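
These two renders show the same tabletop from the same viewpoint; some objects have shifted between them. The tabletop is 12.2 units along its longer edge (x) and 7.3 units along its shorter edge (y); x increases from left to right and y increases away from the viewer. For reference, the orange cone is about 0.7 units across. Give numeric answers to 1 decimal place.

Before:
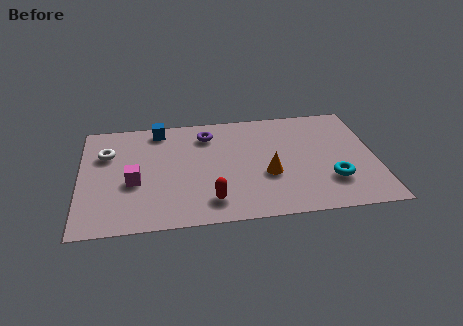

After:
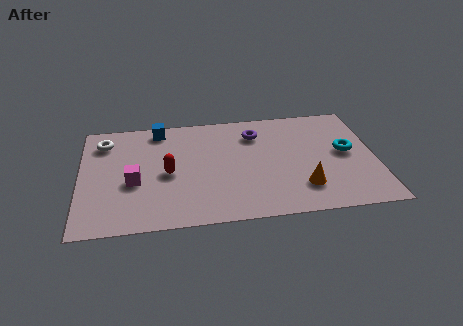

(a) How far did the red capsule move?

2.6

The red capsule moved from about (5.3, 1.4) to (3.6, 3.4), a distance of √(1.7² + 2.0²) ≈ 2.6.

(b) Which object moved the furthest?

the red capsule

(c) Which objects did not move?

the blue cube and the magenta cube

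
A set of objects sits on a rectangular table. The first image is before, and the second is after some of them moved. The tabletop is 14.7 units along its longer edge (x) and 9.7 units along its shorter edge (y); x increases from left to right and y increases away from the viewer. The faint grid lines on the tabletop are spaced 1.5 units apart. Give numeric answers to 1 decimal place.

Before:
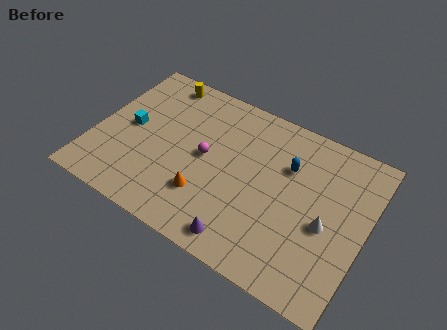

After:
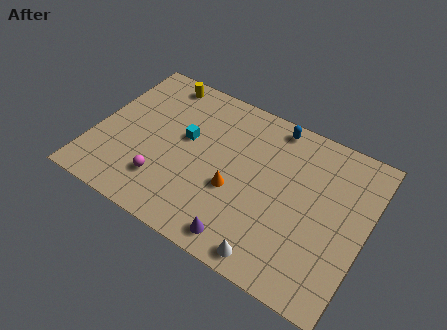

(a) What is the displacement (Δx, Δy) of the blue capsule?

(-1.1, 2.1)

The blue capsule was at about (10.3, 6.6) and moved to about (9.2, 8.7).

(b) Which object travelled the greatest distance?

the white cone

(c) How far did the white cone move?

4.0

From (12.7, 4.2) to (10.3, 1.0), the white cone covered √(2.4² + 3.2²) ≈ 4.0 units.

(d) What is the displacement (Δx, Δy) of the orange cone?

(1.4, 1.1)

The orange cone started near (6.4, 2.7) and ended near (7.8, 3.8).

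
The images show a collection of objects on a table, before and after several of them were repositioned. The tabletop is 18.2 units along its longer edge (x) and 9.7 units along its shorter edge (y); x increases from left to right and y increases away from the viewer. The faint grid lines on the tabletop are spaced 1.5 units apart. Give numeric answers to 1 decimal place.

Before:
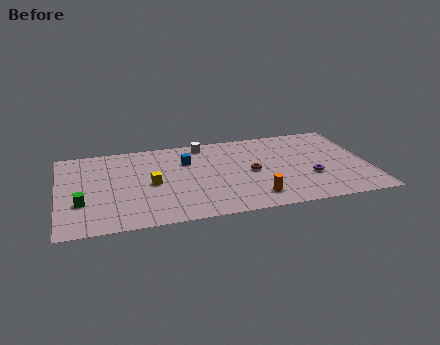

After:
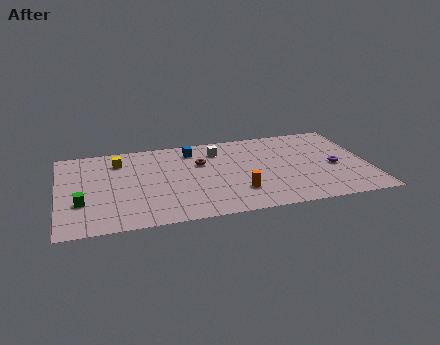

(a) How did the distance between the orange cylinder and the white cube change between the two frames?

-2.2

They were about 7.3 units apart before and 5.1 after — 2.2 units closer together.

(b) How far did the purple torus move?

1.7

The purple torus was near (14.7, 3.4) before and (16.2, 4.3) after, so it travelled √(1.5² + 0.9²) ≈ 1.7 units.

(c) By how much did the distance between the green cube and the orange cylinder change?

-1.0

The distance was about 10.1 in the first image and 9.1 in the second, so they moved 1.0 units closer together.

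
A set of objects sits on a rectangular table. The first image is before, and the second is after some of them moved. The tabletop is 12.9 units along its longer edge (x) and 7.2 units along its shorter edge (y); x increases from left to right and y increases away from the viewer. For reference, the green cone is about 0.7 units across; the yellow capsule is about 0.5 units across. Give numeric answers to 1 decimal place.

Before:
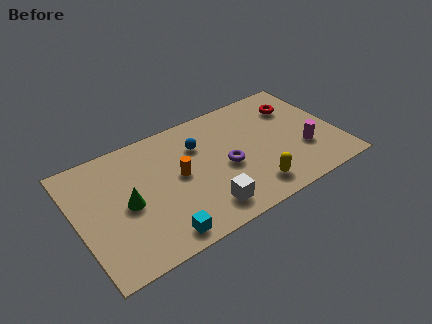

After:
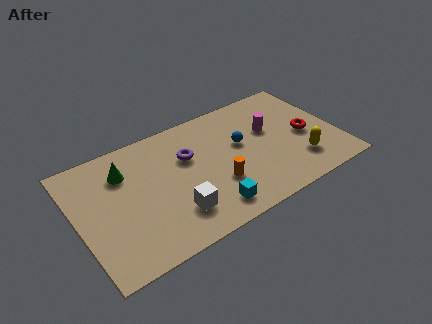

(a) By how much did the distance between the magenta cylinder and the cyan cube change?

-2.8

Before: roughly 7.6 units apart; after: 4.8. That's 2.8 units closer together.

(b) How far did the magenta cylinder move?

2.4

From (11.1, 2.4) to (9.7, 4.4), the magenta cylinder covered √(1.4² + 2.0²) ≈ 2.4 units.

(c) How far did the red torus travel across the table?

2.0

The red torus was near (11.2, 5.3) before and (11.4, 3.3) after, so it travelled √(0.2² + 2.0²) ≈ 2.0 units.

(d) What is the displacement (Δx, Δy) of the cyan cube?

(2.5, 0.3)

From the two frames, the cyan cube sits at roughly (3.6, 0.9) before and (6.1, 1.2) after.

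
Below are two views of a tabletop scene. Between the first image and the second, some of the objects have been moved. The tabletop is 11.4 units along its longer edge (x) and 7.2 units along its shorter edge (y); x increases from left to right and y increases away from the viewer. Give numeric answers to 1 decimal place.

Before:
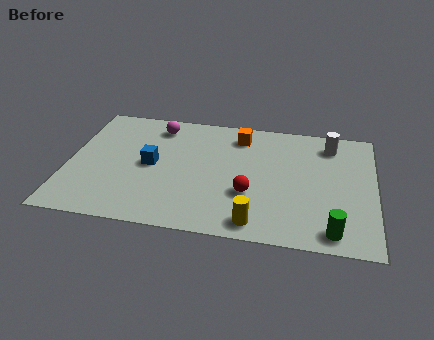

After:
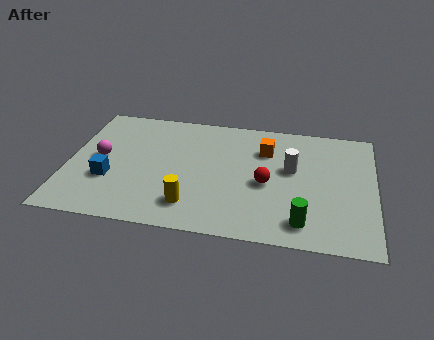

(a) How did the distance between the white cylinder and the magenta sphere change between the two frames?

+0.6

Before: roughly 6.5 units apart; after: 7.1. That's 0.6 units further apart.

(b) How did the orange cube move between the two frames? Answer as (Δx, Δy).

(1.0, -0.7)

The orange cube was at about (6.3, 5.9) and moved to about (7.3, 5.2).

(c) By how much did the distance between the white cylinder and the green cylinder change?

-2.0

The distance was about 5.0 in the first image and 3.0 in the second, so they moved 2.0 units closer together.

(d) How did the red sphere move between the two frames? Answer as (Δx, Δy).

(0.6, 0.7)

The red sphere was at about (6.8, 2.5) and moved to about (7.4, 3.2).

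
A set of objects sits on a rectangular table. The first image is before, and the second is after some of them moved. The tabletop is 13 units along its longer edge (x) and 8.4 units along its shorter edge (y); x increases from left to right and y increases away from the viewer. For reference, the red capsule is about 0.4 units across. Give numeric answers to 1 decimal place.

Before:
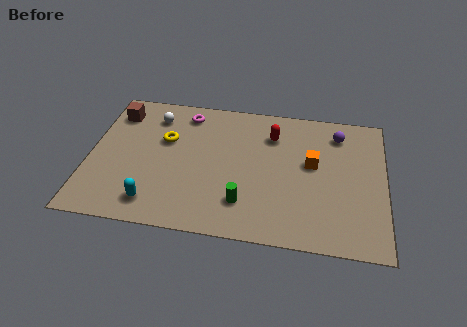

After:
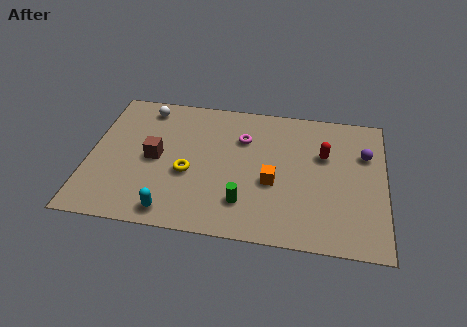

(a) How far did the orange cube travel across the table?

2.2

From (9.8, 4.8) to (8.1, 3.4), the orange cube covered √(1.7² + 1.4²) ≈ 2.2 units.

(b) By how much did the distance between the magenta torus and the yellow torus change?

+1.4

Before: roughly 2.0 units apart; after: 3.4. That's 1.4 units further apart.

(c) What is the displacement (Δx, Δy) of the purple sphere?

(1.2, -1.1)

The purple sphere was at about (10.9, 6.8) and moved to about (12.1, 5.7).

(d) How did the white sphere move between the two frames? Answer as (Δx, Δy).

(-0.4, 0.5)

The white sphere was at about (2.7, 6.7) and moved to about (2.3, 7.2).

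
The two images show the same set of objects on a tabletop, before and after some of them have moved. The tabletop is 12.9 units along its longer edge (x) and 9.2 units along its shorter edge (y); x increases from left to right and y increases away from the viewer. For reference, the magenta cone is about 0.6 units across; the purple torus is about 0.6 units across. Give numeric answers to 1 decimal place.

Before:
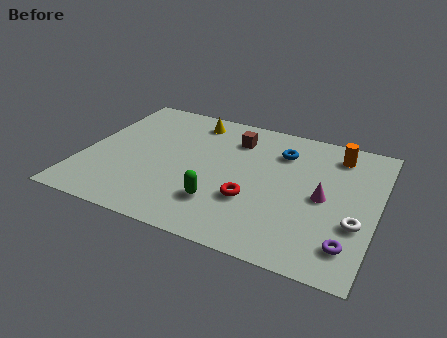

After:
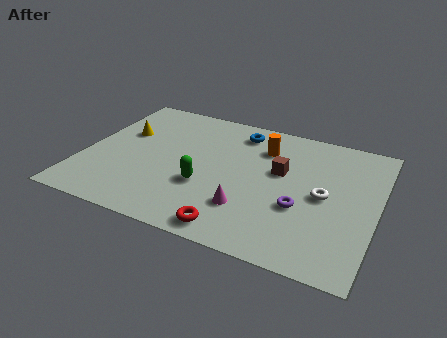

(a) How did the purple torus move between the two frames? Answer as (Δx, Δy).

(-2.2, 1.6)

From the two frames, the purple torus sits at roughly (11.9, 1.8) before and (9.7, 3.4) after.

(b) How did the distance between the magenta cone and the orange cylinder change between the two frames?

+1.2

The distance was about 3.2 in the first image and 4.4 in the second, so they moved 1.2 units further apart.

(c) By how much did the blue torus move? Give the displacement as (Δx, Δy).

(-2.0, 0.8)

The blue torus was at about (8.5, 6.9) and moved to about (6.5, 7.7).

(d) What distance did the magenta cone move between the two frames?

3.6

The magenta cone was near (10.6, 4.4) before and (7.5, 2.5) after, so it travelled √(3.1² + 1.9²) ≈ 3.6 units.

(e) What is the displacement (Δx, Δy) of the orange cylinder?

(-3.2, -0.7)

From the two frames, the orange cylinder sits at roughly (10.9, 7.6) before and (7.7, 6.9) after.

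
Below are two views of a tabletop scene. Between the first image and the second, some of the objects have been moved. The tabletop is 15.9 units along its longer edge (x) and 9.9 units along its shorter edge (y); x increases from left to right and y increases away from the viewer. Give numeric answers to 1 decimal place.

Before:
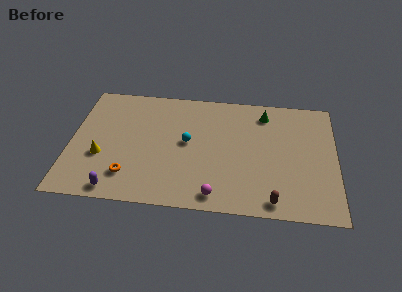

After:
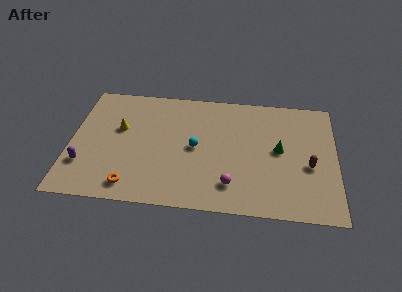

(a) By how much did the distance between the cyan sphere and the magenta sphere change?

-0.9

They were about 4.5 units apart before and 3.6 after — 0.9 units closer together.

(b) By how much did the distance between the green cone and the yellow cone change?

-1.1

The distance was about 10.7 in the first image and 9.6 in the second, so they moved 1.1 units closer together.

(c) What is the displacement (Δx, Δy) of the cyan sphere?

(0.5, -0.4)

From the two frames, the cyan sphere sits at roughly (7.0, 5.3) before and (7.5, 4.9) after.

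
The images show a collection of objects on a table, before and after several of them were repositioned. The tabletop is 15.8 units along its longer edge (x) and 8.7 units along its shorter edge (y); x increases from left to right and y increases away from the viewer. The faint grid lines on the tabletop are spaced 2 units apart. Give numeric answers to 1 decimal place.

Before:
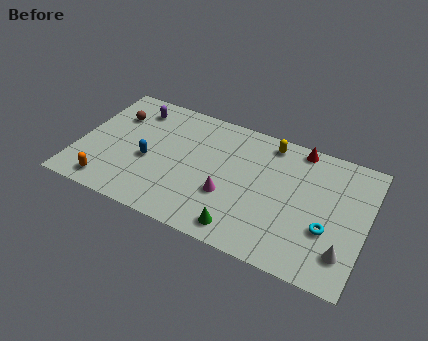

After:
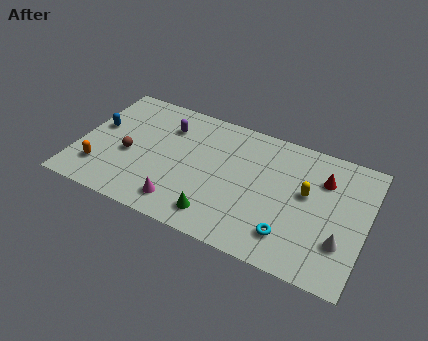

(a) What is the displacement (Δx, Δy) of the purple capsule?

(1.9, -0.6)

From the two frames, the purple capsule sits at roughly (2.7, 7.1) before and (4.6, 6.5) after.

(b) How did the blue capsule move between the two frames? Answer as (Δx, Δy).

(-3.0, 1.3)

From the two frames, the blue capsule sits at roughly (3.9, 3.7) before and (0.9, 5.0) after.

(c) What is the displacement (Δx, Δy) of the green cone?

(-1.4, 0.3)

The green cone was at about (9.4, 1.2) and moved to about (8.0, 1.5).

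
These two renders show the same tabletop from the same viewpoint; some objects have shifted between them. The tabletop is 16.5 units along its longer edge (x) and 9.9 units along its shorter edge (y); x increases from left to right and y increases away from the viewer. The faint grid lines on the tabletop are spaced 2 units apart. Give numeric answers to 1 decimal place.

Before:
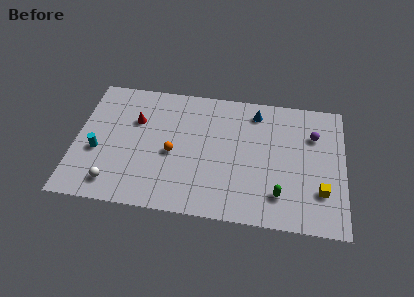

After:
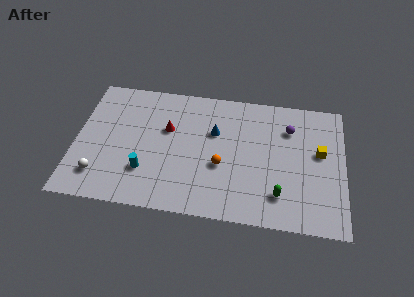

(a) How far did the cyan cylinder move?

3.2

The cyan cylinder was near (1.4, 3.9) before and (4.4, 2.8) after, so it travelled √(3.0² + 1.1²) ≈ 3.2 units.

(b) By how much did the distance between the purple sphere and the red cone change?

-3.4

Before: roughly 11.0 units apart; after: 7.6. That's 3.4 units closer together.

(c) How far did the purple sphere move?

1.5

From (14.6, 7.0) to (13.1, 7.3), the purple sphere covered √(1.5² + 0.3²) ≈ 1.5 units.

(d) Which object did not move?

the green capsule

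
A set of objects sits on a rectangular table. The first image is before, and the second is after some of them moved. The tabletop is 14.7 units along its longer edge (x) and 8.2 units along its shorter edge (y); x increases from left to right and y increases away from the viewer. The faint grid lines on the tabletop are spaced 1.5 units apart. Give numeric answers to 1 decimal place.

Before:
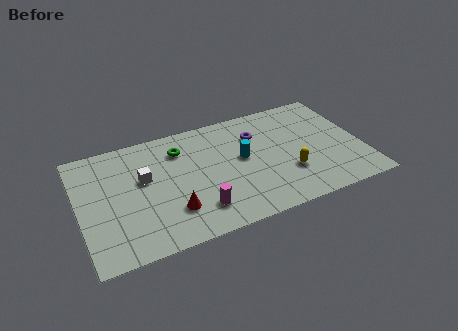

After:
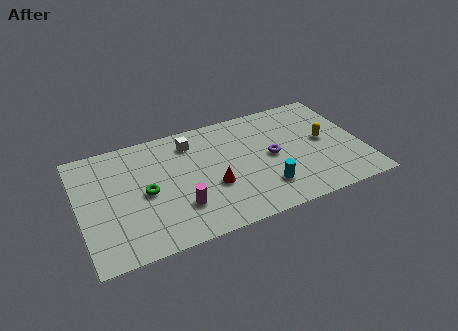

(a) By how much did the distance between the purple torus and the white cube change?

-1.4

Before: roughly 6.1 units apart; after: 4.7. That's 1.4 units closer together.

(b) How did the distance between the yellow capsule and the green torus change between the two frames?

+2.9

The distance was about 6.5 in the first image and 9.4 in the second, so they moved 2.9 units further apart.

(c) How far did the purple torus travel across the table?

1.9

From (9.4, 5.9) to (10.0, 4.1), the purple torus covered √(0.6² + 1.8²) ≈ 1.9 units.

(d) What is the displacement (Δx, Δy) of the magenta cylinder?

(-0.9, 0.5)

The magenta cylinder was at about (5.9, 1.8) and moved to about (5.0, 2.3).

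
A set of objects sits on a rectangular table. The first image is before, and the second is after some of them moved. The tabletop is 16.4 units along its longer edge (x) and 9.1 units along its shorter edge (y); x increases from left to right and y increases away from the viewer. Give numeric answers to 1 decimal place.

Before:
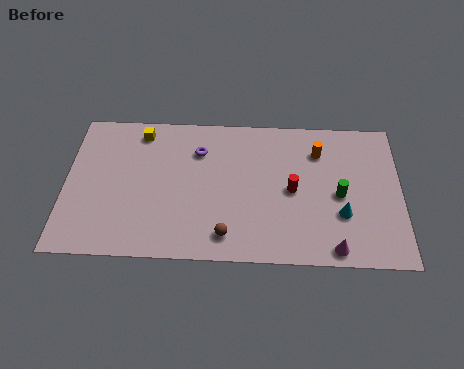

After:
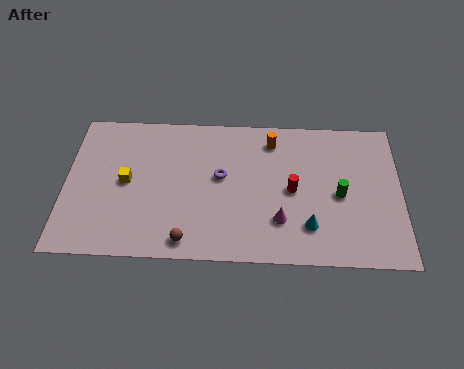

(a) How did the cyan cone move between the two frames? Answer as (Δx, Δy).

(-1.6, -0.8)

The cyan cone started near (13.5, 3.0) and ended near (11.9, 2.2).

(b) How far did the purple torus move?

1.9

The purple torus was near (6.5, 6.7) before and (7.6, 5.1) after, so it travelled √(1.1² + 1.6²) ≈ 1.9 units.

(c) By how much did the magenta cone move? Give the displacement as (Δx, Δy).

(-2.6, 1.6)

The magenta cone was at about (13.1, 0.9) and moved to about (10.5, 2.5).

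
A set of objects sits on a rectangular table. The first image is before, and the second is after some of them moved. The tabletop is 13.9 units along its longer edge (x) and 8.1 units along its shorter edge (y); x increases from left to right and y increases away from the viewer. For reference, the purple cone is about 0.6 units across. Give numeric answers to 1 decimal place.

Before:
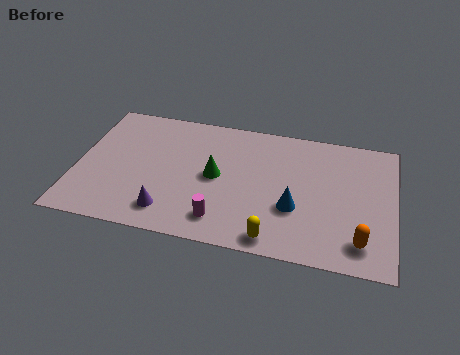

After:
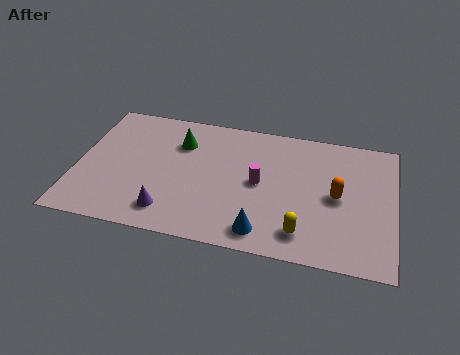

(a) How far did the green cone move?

2.5

The green cone moved from about (6.1, 4.1) to (4.4, 5.9), a distance of √(1.7² + 1.8²) ≈ 2.5.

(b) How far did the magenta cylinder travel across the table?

3.0

The magenta cylinder was near (6.5, 1.5) before and (8.0, 4.1) after, so it travelled √(1.5² + 2.6²) ≈ 3.0 units.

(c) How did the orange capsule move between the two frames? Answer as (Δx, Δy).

(-1.1, 2.5)

From the two frames, the orange capsule sits at roughly (12.5, 1.5) before and (11.4, 4.0) after.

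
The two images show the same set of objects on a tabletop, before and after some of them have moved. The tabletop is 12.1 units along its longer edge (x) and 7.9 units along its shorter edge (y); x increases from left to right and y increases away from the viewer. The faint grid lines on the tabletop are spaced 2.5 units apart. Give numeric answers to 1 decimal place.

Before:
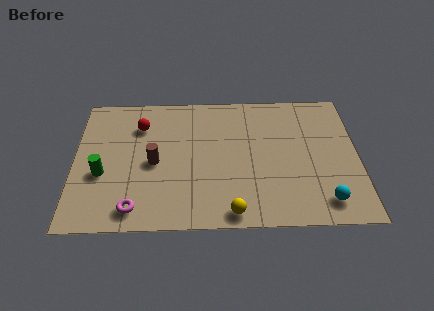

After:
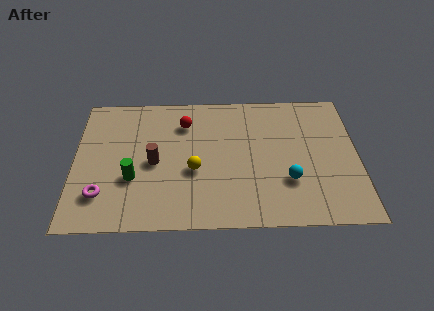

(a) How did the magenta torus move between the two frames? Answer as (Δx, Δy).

(-1.4, 0.8)

From the two frames, the magenta torus sits at roughly (2.6, 1.1) before and (1.2, 1.9) after.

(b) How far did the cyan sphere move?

1.9

The cyan sphere was near (10.6, 1.3) before and (9.1, 2.5) after, so it travelled √(1.5² + 1.2²) ≈ 1.9 units.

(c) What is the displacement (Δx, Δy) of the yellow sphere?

(-1.6, 2.4)

The yellow sphere started near (6.7, 0.8) and ended near (5.1, 3.2).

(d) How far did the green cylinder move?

1.3

The green cylinder moved from about (1.2, 3.1) to (2.5, 2.8), a distance of √(1.3² + 0.3²) ≈ 1.3.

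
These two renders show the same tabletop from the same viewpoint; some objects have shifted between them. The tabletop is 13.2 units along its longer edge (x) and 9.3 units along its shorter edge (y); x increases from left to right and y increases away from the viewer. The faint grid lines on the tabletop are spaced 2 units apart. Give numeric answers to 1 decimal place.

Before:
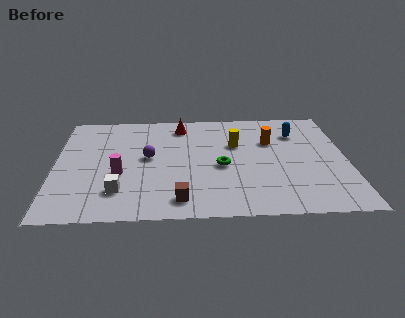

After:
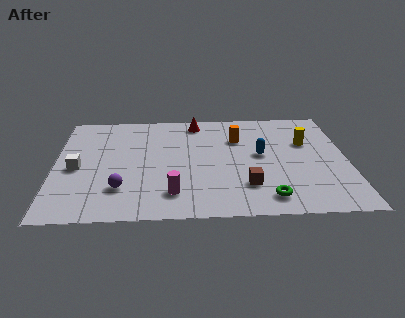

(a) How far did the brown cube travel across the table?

3.2

The brown cube moved from about (5.6, 1.4) to (8.6, 2.4), a distance of √(3.0² + 1.0²) ≈ 3.2.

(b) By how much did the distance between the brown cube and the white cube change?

+5.0

They were about 2.8 units apart before and 7.8 after — 5.0 units further apart.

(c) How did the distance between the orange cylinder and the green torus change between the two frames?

+2.1

They were about 3.1 units apart before and 5.2 after — 2.1 units further apart.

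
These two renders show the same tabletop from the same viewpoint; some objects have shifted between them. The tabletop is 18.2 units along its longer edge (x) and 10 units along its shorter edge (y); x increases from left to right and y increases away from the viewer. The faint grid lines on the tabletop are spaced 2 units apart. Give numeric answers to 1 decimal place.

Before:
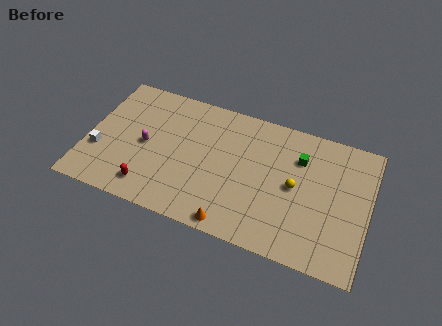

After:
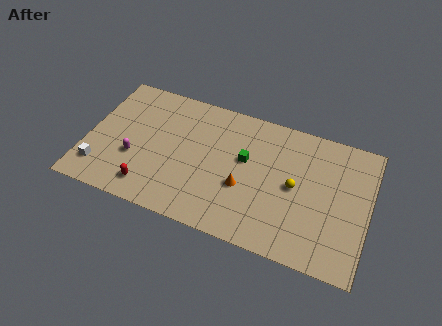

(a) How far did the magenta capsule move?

1.3

The magenta capsule moved from about (3.8, 4.8) to (3.2, 3.6), a distance of √(0.6² + 1.2²) ≈ 1.3.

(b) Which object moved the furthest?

the green cube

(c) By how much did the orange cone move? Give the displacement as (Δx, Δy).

(0.4, 2.9)

The orange cone started near (9.9, 0.9) and ended near (10.3, 3.8).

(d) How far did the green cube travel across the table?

3.6

From (13.6, 7.2) to (10.2, 5.9), the green cube covered √(3.4² + 1.3²) ≈ 3.6 units.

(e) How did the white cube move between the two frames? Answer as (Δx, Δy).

(0.2, -1.3)

From the two frames, the white cube sits at roughly (0.9, 3.4) before and (1.1, 2.1) after.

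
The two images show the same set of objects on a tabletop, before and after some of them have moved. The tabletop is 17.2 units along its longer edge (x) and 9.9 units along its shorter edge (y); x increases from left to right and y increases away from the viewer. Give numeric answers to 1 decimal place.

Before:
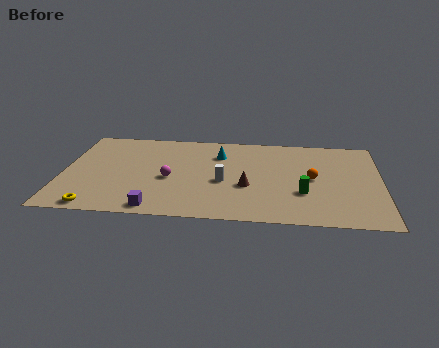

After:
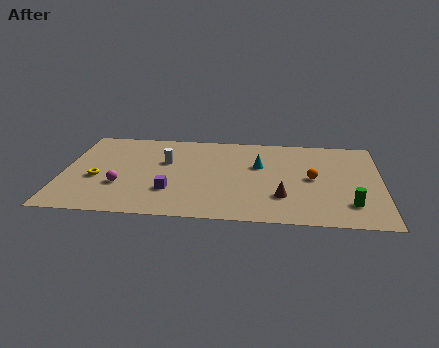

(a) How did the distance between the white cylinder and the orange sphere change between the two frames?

+3.2

They were about 4.9 units apart before and 8.1 after — 3.2 units further apart.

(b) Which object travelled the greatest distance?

the white cylinder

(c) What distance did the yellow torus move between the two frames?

3.1

From (2.0, 0.9) to (1.9, 4.0), the yellow torus covered √(0.1² + 3.1²) ≈ 3.1 units.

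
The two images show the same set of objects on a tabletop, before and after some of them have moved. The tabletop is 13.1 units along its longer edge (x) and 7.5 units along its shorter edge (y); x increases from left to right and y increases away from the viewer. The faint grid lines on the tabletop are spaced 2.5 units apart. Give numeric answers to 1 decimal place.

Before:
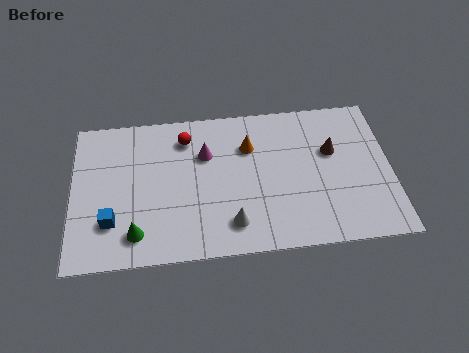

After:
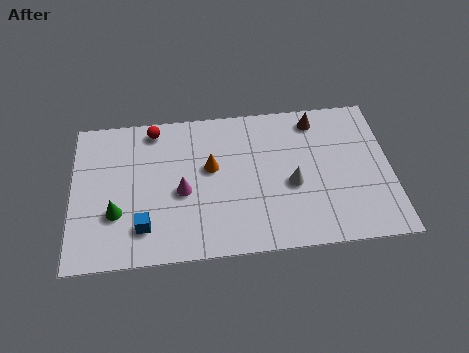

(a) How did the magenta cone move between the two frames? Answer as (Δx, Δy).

(-1.0, -1.8)

The magenta cone was at about (5.5, 5.1) and moved to about (4.5, 3.3).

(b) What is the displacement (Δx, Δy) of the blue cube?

(1.3, -0.4)

From the two frames, the blue cube sits at roughly (1.6, 2.1) before and (2.9, 1.7) after.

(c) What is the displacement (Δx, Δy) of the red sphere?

(-1.3, 0.6)

The red sphere started near (4.7, 6.0) and ended near (3.4, 6.6).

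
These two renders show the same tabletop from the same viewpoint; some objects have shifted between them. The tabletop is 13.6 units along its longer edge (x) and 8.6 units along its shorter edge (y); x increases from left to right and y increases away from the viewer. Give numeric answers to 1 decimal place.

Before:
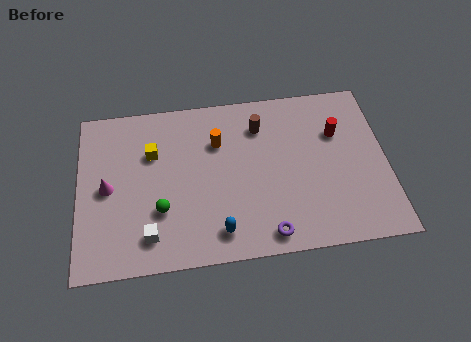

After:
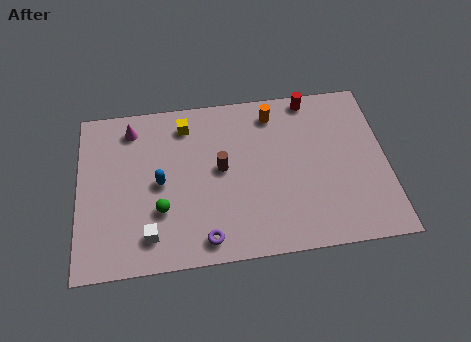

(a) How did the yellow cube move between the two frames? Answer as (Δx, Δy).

(1.5, 1.3)

The yellow cube was at about (3.3, 5.8) and moved to about (4.8, 7.1).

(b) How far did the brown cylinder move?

2.7

From (8.1, 6.6) to (6.3, 4.6), the brown cylinder covered √(1.8² + 2.0²) ≈ 2.7 units.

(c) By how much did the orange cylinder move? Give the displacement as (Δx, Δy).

(2.5, 1.2)

The orange cylinder was at about (6.2, 6.0) and moved to about (8.7, 7.2).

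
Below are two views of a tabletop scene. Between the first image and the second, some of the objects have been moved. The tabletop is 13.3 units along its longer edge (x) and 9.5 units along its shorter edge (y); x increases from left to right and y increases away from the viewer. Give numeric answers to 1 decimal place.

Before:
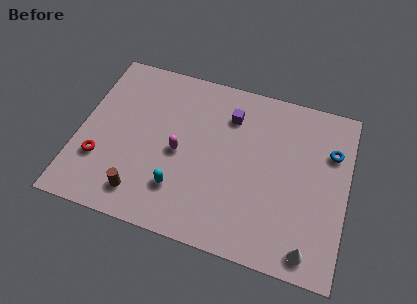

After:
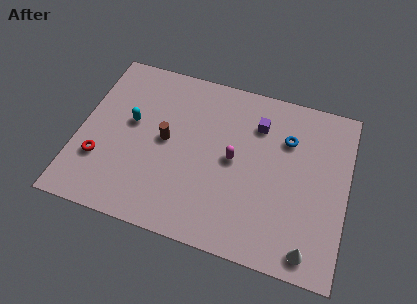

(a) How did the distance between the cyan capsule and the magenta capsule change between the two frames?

+3.2

They were about 2.0 units apart before and 5.2 after — 3.2 units further apart.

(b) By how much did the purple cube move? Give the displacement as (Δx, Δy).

(1.4, -0.1)

From the two frames, the purple cube sits at roughly (7.3, 7.2) before and (8.7, 7.1) after.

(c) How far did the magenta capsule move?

2.7

The magenta capsule was near (5.0, 4.4) before and (7.7, 4.8) after, so it travelled √(2.7² + 0.4²) ≈ 2.7 units.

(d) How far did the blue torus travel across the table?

2.2

The blue torus moved from about (12.4, 6.6) to (10.2, 6.7), a distance of √(2.2² + 0.1²) ≈ 2.2.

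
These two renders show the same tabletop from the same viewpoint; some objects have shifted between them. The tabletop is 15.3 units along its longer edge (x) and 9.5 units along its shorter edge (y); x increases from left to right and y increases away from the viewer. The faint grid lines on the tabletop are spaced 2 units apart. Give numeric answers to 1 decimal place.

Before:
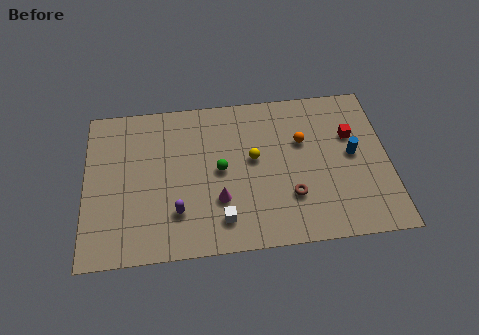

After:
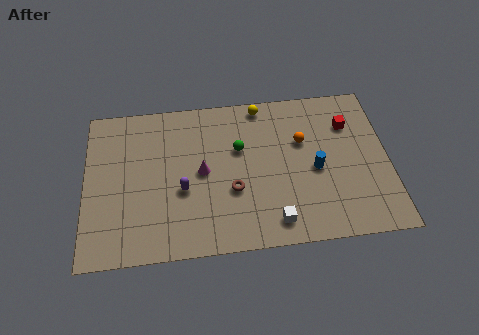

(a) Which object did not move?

the orange sphere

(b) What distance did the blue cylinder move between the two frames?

2.0

From (13.5, 5.0) to (11.6, 4.3), the blue cylinder covered √(1.9² + 0.7²) ≈ 2.0 units.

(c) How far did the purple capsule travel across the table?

1.3

From (4.6, 2.5) to (4.9, 3.8), the purple capsule covered √(0.3² + 1.3²) ≈ 1.3 units.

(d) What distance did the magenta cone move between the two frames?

2.0

The magenta cone was near (6.7, 3.0) before and (5.9, 4.8) after, so it travelled √(0.8² + 1.8²) ≈ 2.0 units.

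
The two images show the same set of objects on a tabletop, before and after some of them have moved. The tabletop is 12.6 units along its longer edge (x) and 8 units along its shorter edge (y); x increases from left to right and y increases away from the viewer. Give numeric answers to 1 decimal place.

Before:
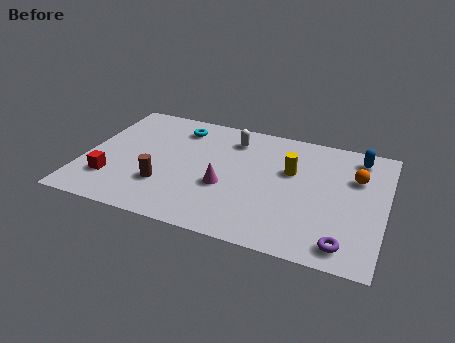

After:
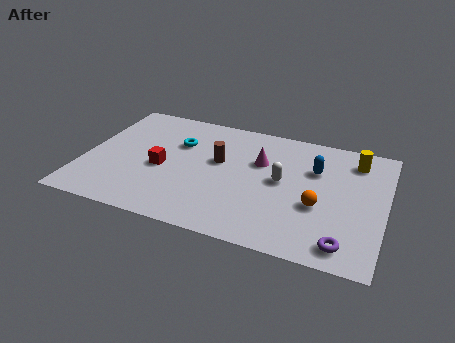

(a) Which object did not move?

the purple torus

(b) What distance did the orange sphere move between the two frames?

2.7

The orange sphere was near (11.3, 5.4) before and (9.9, 3.1) after, so it travelled √(1.4² + 2.3²) ≈ 2.7 units.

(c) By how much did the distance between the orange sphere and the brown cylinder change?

-3.8

Before: roughly 8.4 units apart; after: 4.6. That's 3.8 units closer together.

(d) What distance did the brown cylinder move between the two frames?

3.1

The brown cylinder was near (3.5, 2.4) before and (5.6, 4.7) after, so it travelled √(2.1² + 2.3²) ≈ 3.1 units.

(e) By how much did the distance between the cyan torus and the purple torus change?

-0.7

The distance was about 9.2 in the first image and 8.5 in the second, so they moved 0.7 units closer together.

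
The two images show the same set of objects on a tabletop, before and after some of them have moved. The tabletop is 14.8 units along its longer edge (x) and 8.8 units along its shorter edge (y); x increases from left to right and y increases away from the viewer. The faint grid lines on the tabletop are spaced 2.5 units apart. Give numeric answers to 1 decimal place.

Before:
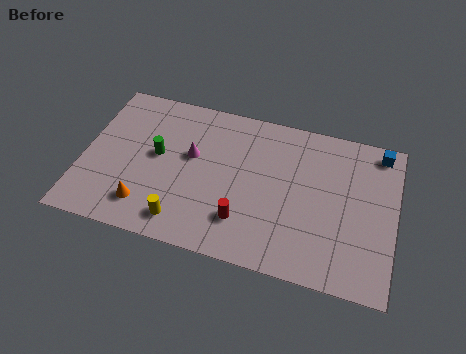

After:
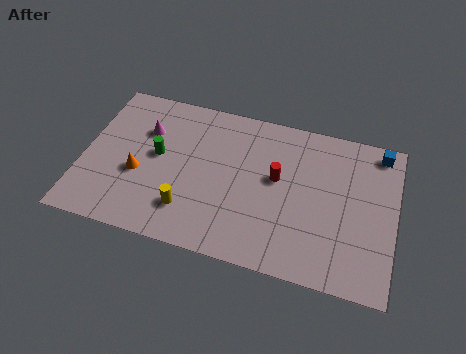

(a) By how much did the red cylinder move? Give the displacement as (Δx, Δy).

(1.4, 2.8)

The red cylinder was at about (7.8, 2.2) and moved to about (9.2, 5.0).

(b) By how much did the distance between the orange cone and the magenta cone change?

-1.3

The distance was about 3.9 in the first image and 2.6 in the second, so they moved 1.3 units closer together.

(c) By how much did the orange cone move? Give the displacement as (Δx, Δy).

(-0.5, 1.7)

The orange cone started near (3.2, 1.8) and ended near (2.7, 3.5).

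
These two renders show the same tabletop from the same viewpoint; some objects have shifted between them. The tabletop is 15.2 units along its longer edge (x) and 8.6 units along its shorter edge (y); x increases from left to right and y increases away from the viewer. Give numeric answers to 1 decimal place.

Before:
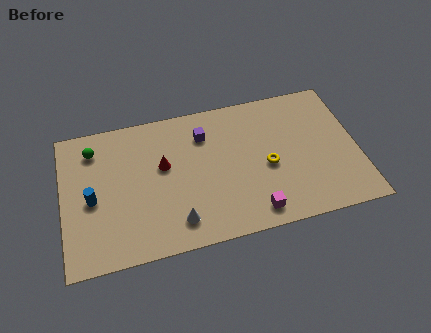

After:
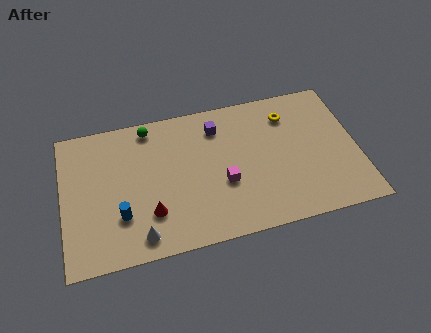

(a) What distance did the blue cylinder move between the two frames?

1.9

The blue cylinder moved from about (1.5, 3.9) to (2.9, 2.6), a distance of √(1.4² + 1.3²) ≈ 1.9.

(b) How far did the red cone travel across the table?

2.8

The red cone moved from about (5.2, 5.1) to (4.4, 2.4), a distance of √(0.8² + 2.7²) ≈ 2.8.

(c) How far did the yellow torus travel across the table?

3.2

The yellow torus moved from about (10.5, 3.8) to (11.8, 6.7), a distance of √(1.3² + 2.9²) ≈ 3.2.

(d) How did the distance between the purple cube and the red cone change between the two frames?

+3.1

Before: roughly 2.6 units apart; after: 5.7. That's 3.1 units further apart.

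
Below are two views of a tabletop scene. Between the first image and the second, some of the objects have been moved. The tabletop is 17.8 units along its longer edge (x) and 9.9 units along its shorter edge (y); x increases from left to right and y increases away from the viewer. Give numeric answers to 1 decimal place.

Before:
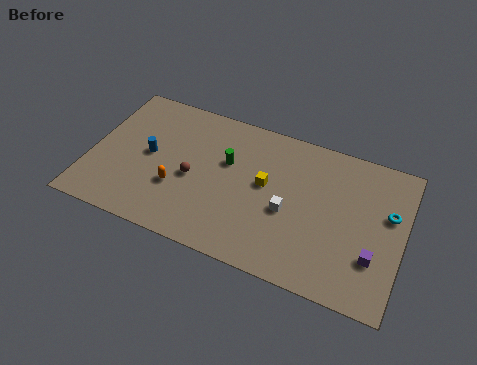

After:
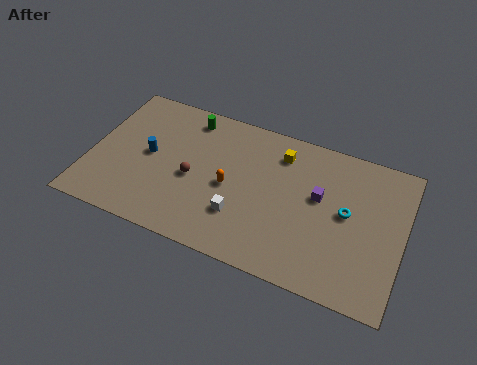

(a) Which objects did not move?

the blue cylinder and the brown sphere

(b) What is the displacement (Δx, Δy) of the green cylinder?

(-2.5, 2.3)

From the two frames, the green cylinder sits at roughly (7.7, 6.2) before and (5.2, 8.5) after.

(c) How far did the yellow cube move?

2.5

The yellow cube moved from about (10.0, 5.5) to (10.6, 7.9), a distance of √(0.6² + 2.4²) ≈ 2.5.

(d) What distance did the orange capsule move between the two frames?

3.1

The orange capsule moved from about (5.1, 3.4) to (8.0, 4.6), a distance of √(2.9² + 1.2²) ≈ 3.1.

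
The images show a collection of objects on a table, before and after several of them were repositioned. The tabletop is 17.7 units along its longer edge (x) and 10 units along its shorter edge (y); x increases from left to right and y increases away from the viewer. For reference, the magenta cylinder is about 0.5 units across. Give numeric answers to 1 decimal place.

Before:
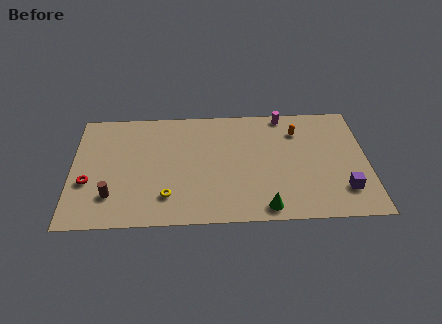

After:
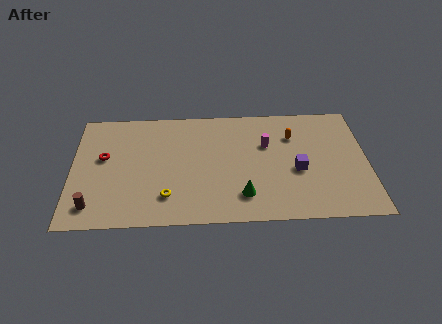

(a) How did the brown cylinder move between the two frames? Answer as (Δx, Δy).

(-1.1, -0.8)

The brown cylinder was at about (2.4, 2.5) and moved to about (1.3, 1.7).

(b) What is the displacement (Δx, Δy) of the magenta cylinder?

(-1.1, -2.6)

The magenta cylinder started near (12.8, 9.1) and ended near (11.7, 6.5).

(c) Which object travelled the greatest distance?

the purple cube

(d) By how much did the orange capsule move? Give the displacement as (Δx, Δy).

(-0.3, -0.4)

From the two frames, the orange capsule sits at roughly (13.6, 7.6) before and (13.3, 7.2) after.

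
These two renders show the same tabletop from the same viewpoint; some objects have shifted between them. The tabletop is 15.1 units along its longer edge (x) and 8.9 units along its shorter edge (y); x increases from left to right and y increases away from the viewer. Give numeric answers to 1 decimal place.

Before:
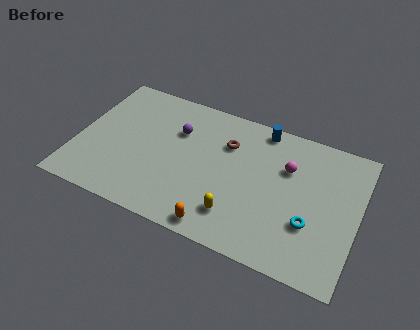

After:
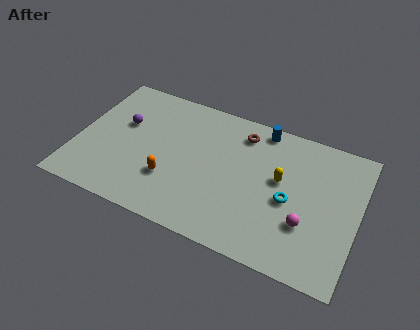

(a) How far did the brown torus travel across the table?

1.2

The brown torus was near (7.9, 6.3) before and (8.6, 7.3) after, so it travelled √(0.7² + 1.0²) ≈ 1.2 units.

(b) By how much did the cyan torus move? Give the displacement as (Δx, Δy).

(-1.2, 1.0)

From the two frames, the cyan torus sits at roughly (12.7, 3.0) before and (11.5, 4.0) after.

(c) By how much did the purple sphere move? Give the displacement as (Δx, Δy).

(-2.9, -0.6)

The purple sphere started near (5.2, 6.1) and ended near (2.3, 5.5).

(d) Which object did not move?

the blue cylinder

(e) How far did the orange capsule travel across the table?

3.5

From (8.1, 0.9) to (5.2, 2.8), the orange capsule covered √(2.9² + 1.9²) ≈ 3.5 units.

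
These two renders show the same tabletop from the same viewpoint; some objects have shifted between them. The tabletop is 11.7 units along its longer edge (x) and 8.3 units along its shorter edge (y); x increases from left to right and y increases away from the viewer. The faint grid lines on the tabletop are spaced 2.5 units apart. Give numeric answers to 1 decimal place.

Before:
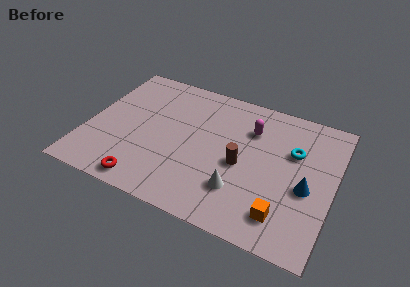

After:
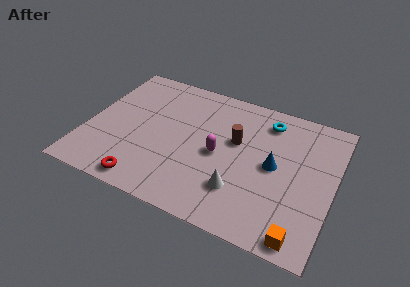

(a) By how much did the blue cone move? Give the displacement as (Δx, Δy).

(-1.6, 0.7)

The blue cone started near (10.5, 3.5) and ended near (8.9, 4.2).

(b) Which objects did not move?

the white cone and the red torus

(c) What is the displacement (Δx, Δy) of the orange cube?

(0.9, -0.8)

The orange cube was at about (9.6, 1.6) and moved to about (10.5, 0.8).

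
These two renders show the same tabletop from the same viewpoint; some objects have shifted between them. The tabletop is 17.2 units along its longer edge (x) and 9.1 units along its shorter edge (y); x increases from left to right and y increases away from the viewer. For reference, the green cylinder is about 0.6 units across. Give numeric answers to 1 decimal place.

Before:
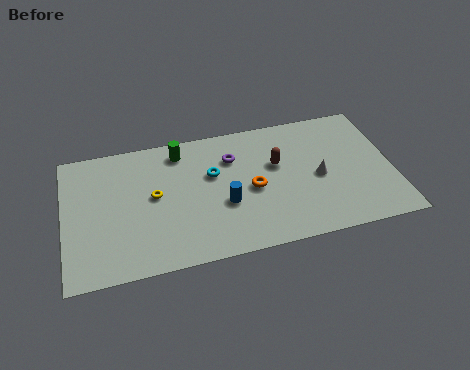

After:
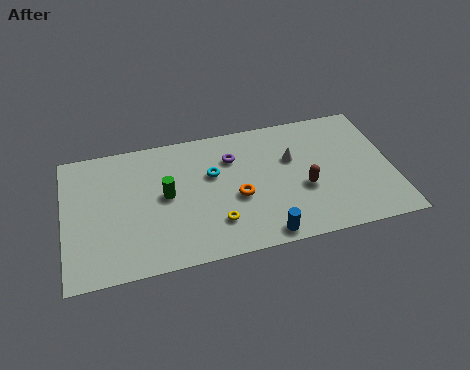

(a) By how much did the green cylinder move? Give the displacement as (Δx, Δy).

(-0.9, -2.9)

The green cylinder started near (6.2, 7.7) and ended near (5.3, 4.8).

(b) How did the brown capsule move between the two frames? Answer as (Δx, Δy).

(1.3, -2.0)

The brown capsule was at about (11.2, 5.6) and moved to about (12.5, 3.6).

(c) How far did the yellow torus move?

4.0

The yellow torus was near (4.7, 4.9) before and (7.8, 2.3) after, so it travelled √(3.1² + 2.6²) ≈ 4.0 units.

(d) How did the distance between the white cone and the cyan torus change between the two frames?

-1.5

Before: roughly 5.7 units apart; after: 4.2. That's 1.5 units closer together.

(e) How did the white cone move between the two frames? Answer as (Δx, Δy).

(-1.3, 1.6)

The white cone was at about (13.3, 4.2) and moved to about (12.0, 5.8).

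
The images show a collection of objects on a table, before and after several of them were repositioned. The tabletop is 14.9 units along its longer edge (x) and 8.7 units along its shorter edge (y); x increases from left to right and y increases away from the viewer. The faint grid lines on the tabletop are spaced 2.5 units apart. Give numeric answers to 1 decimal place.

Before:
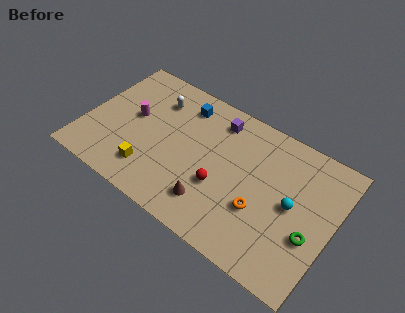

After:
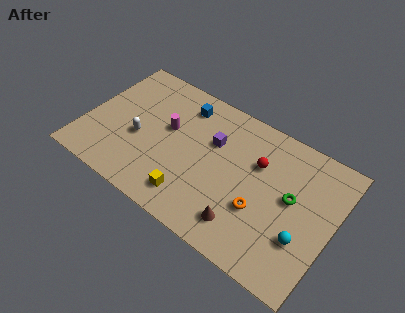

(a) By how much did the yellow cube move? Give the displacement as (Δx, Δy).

(2.6, -0.3)

From the two frames, the yellow cube sits at roughly (4.3, 1.9) before and (6.9, 1.6) after.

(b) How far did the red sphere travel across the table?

3.2

From (8.4, 3.2) to (10.2, 5.8), the red sphere covered √(1.8² + 2.6²) ≈ 3.2 units.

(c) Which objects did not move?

the orange torus and the blue cube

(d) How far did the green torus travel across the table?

2.1

From (13.8, 3.2) to (12.4, 4.8), the green torus covered √(1.4² + 1.6²) ≈ 2.1 units.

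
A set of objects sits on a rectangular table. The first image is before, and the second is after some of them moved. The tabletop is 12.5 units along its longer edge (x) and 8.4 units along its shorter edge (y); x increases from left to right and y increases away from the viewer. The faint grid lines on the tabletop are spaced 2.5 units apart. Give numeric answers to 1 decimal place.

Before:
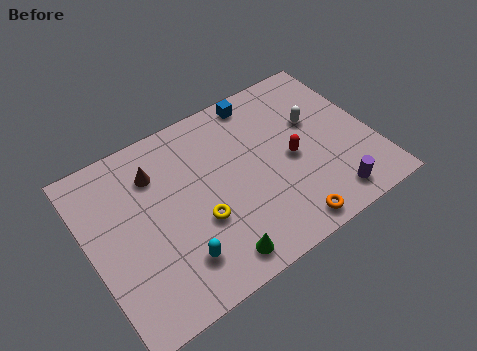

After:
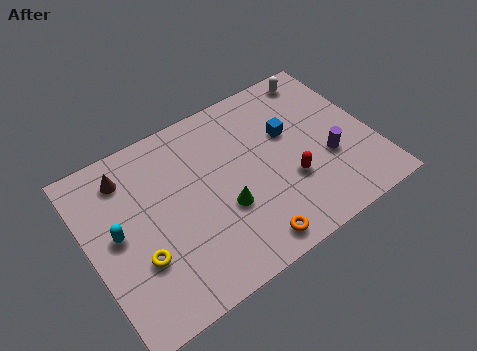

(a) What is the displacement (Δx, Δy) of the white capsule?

(0.7, 2.2)

The white capsule was at about (10.2, 5.2) and moved to about (10.9, 7.4).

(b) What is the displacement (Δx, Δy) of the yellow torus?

(-2.7, -0.3)

From the two frames, the yellow torus sits at roughly (4.6, 3.1) before and (1.9, 2.8) after.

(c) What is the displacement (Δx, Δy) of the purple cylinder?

(0.3, 1.9)

From the two frames, the purple cylinder sits at roughly (10.1, 1.2) before and (10.4, 3.1) after.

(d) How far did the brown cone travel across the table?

1.3

From (3.2, 6.3) to (2.0, 6.8), the brown cone covered √(1.2² + 0.5²) ≈ 1.3 units.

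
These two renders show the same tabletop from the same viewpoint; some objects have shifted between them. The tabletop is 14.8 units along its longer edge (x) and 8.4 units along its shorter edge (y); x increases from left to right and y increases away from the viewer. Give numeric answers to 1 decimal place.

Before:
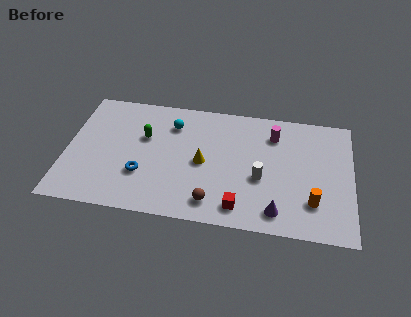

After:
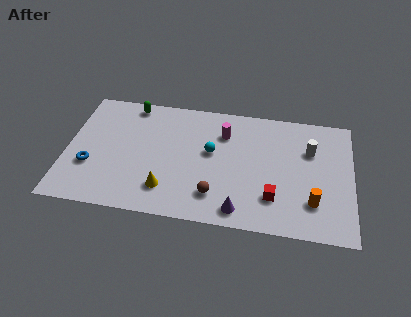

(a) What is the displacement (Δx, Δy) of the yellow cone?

(-1.8, -2.1)

From the two frames, the yellow cone sits at roughly (7.1, 4.0) before and (5.3, 1.9) after.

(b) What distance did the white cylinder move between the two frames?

3.4

The white cylinder was near (10.1, 3.4) before and (12.6, 5.7) after, so it travelled √(2.5² + 2.3²) ≈ 3.4 units.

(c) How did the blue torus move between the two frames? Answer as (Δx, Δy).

(-2.7, 0.2)

The blue torus started near (4.0, 2.7) and ended near (1.3, 2.9).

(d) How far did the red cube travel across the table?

1.9

From (9.1, 1.3) to (10.8, 2.2), the red cube covered √(1.7² + 0.9²) ≈ 1.9 units.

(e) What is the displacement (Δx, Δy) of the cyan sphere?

(2.1, -1.6)

From the two frames, the cyan sphere sits at roughly (5.4, 6.4) before and (7.5, 4.8) after.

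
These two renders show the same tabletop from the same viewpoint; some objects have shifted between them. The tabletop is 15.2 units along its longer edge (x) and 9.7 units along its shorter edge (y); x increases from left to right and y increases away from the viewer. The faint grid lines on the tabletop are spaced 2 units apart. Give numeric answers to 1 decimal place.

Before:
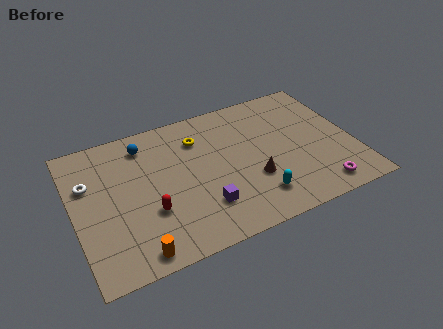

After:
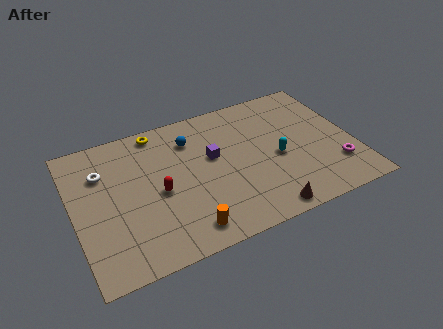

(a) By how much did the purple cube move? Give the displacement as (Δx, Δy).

(0.9, 3.2)

From the two frames, the purple cube sits at roughly (6.7, 2.5) before and (7.6, 5.7) after.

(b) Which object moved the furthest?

the purple cube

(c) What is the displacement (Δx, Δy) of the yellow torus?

(-2.1, 1.4)

From the two frames, the yellow torus sits at roughly (7.0, 7.3) before and (4.9, 8.7) after.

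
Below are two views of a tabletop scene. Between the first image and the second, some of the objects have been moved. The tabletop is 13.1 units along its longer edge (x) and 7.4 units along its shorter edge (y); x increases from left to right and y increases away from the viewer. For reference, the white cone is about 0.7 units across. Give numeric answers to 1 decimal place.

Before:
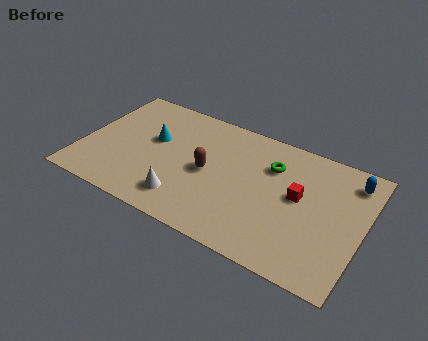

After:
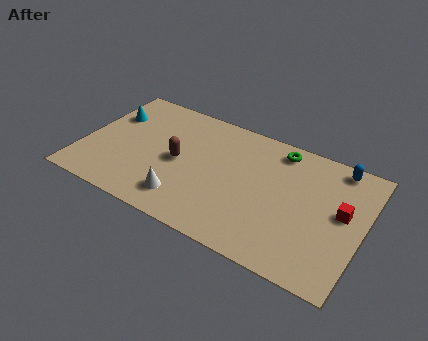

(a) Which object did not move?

the white cone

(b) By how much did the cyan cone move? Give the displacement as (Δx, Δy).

(-2.2, 0.7)

From the two frames, the cyan cone sits at roughly (3.2, 4.4) before and (1.0, 5.1) after.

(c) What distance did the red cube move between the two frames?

2.0

The red cube moved from about (10.1, 4.1) to (12.1, 4.1), a distance of √(2.0² + 0.0²) ≈ 2.0.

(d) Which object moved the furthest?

the cyan cone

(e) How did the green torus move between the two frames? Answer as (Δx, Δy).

(0.2, 1.1)

From the two frames, the green torus sits at roughly (8.7, 5.3) before and (8.9, 6.4) after.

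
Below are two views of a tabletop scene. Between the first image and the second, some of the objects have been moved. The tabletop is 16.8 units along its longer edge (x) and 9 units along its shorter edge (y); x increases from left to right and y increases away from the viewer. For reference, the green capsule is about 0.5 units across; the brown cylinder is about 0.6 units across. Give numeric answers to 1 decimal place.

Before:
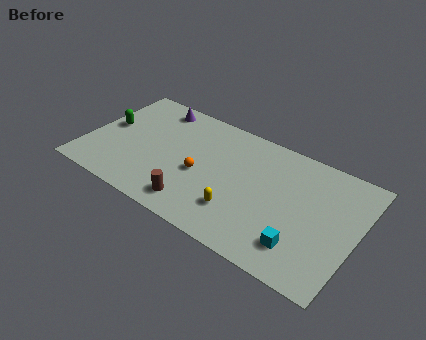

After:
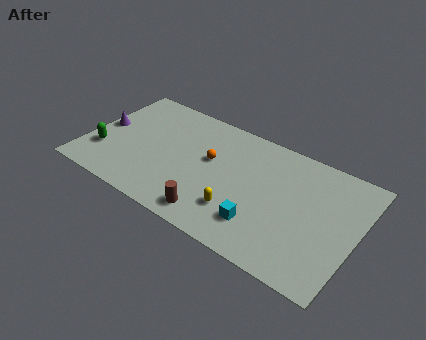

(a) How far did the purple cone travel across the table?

4.2

The purple cone was near (3.6, 7.8) before and (0.8, 4.7) after, so it travelled √(2.8² + 3.1²) ≈ 4.2 units.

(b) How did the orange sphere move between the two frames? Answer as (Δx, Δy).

(0.4, 1.4)

From the two frames, the orange sphere sits at roughly (7.2, 3.9) before and (7.6, 5.3) after.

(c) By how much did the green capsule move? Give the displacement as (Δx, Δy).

(0.1, -2.2)

From the two frames, the green capsule sits at roughly (1.1, 4.9) before and (1.2, 2.7) after.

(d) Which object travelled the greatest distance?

the purple cone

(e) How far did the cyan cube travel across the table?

2.5

The cyan cube was near (13.8, 2.0) before and (11.3, 2.2) after, so it travelled √(2.5² + 0.2²) ≈ 2.5 units.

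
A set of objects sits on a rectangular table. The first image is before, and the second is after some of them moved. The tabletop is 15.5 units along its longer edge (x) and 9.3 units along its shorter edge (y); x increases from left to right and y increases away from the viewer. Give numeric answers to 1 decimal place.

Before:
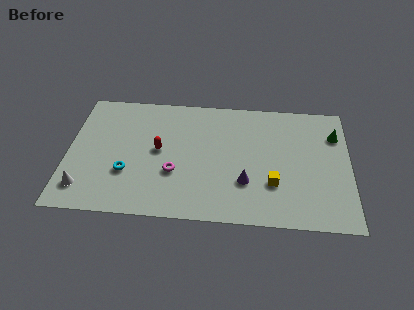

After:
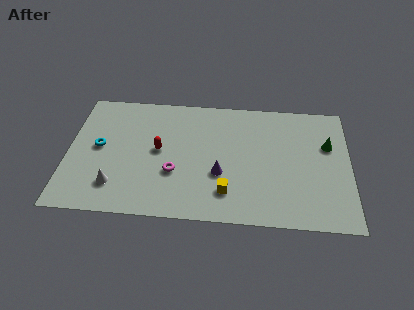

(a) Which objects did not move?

the magenta torus and the red capsule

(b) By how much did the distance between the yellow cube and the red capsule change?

-1.9

They were about 6.6 units apart before and 4.7 after — 1.9 units closer together.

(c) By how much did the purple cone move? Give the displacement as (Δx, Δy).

(-1.4, 0.5)

The purple cone started near (9.8, 2.9) and ended near (8.4, 3.4).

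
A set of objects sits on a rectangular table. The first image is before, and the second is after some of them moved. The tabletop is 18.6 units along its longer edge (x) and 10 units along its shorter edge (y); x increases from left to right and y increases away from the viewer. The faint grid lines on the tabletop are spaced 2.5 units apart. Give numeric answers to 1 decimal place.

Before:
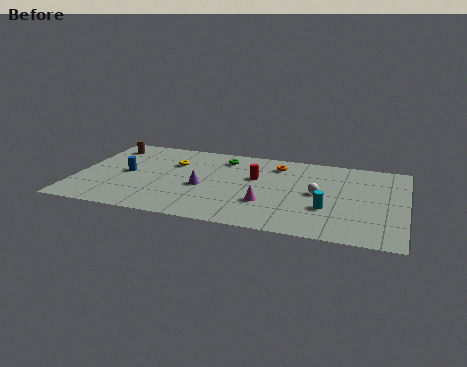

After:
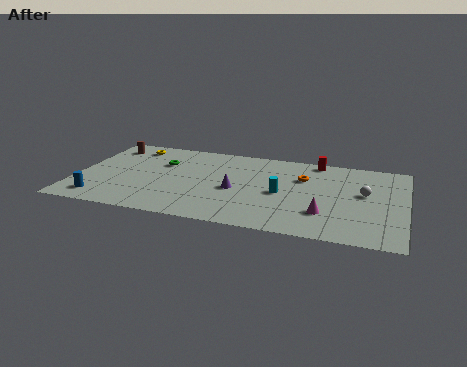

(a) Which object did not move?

the brown cylinder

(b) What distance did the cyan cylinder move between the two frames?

2.9

The cyan cylinder was near (14.3, 3.4) before and (11.7, 4.6) after, so it travelled √(2.6² + 1.2²) ≈ 2.9 units.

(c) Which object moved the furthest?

the red cylinder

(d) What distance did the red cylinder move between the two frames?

4.4

The red cylinder moved from about (10.1, 6.2) to (13.4, 9.1), a distance of √(3.3² + 2.9²) ≈ 4.4.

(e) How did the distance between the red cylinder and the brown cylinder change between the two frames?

+3.1

They were about 8.9 units apart before and 12.0 after — 3.1 units further apart.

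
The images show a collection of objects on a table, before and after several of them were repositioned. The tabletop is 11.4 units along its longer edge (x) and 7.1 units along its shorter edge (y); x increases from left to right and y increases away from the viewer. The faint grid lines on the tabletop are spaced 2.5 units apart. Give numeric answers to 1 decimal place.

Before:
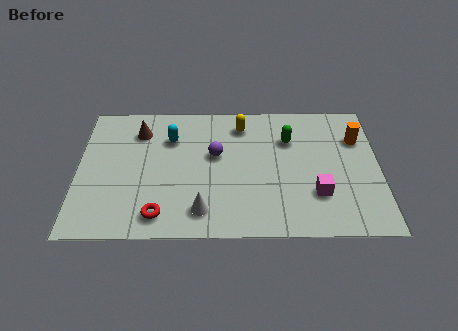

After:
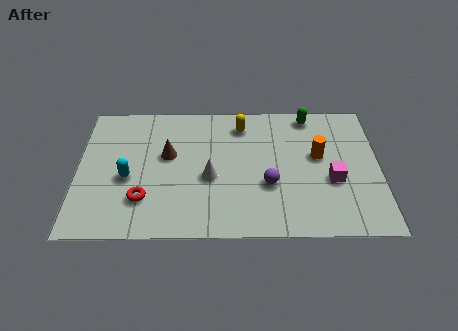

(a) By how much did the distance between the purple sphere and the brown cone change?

+0.9

Before: roughly 3.2 units apart; after: 4.1. That's 0.9 units further apart.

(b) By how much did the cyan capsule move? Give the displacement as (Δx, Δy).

(-1.6, -2.1)

The cyan capsule started near (3.5, 5.1) and ended near (1.9, 3.0).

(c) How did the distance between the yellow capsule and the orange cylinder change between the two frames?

-1.1

Before: roughly 4.5 units apart; after: 3.4. That's 1.1 units closer together.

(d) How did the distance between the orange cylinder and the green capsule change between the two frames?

-0.4

They were about 2.6 units apart before and 2.2 after — 0.4 units closer together.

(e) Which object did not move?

the yellow capsule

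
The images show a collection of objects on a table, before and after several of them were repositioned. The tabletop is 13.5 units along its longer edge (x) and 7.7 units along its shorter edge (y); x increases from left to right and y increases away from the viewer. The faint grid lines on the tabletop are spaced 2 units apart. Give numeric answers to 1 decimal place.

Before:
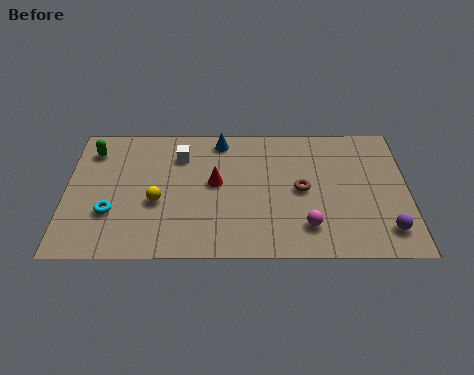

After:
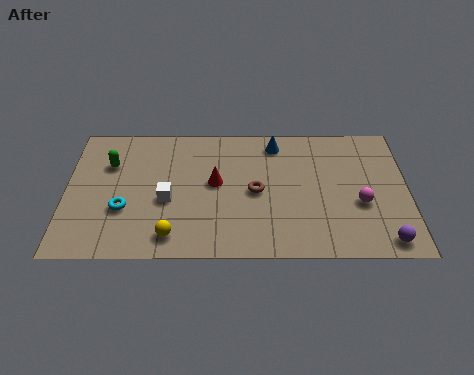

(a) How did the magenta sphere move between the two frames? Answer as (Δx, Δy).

(2.1, 1.3)

The magenta sphere started near (9.5, 1.7) and ended near (11.6, 3.0).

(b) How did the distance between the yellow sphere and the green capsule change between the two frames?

+0.8

The distance was about 4.0 in the first image and 4.8 in the second, so they moved 0.8 units further apart.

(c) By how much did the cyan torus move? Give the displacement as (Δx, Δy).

(0.5, 0.2)

The cyan torus started near (1.8, 2.5) and ended near (2.3, 2.7).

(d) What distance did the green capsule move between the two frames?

1.1

The green capsule was near (1.0, 6.1) before and (1.7, 5.3) after, so it travelled √(0.7² + 0.8²) ≈ 1.1 units.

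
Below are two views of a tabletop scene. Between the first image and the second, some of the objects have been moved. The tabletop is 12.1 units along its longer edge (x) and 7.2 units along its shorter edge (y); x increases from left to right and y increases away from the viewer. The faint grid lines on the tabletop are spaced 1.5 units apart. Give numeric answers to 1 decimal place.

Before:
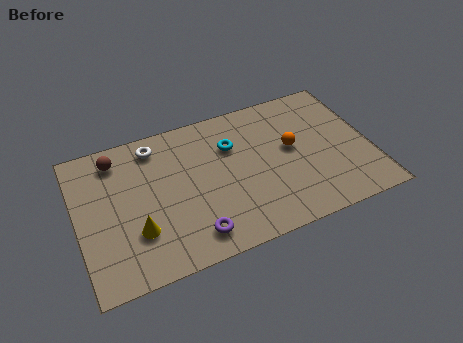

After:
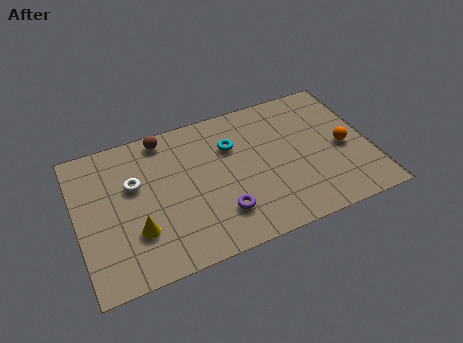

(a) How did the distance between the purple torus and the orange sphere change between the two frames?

+0.3

Before: roughly 5.2 units apart; after: 5.5. That's 0.3 units further apart.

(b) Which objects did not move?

the yellow cone and the cyan torus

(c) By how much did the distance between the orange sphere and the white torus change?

+2.8

The distance was about 5.9 in the first image and 8.7 in the second, so they moved 2.8 units further apart.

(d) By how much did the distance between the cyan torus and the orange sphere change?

+2.2

Before: roughly 2.6 units apart; after: 4.8. That's 2.2 units further apart.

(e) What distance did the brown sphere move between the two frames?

2.0

From (1.8, 6.0) to (3.8, 6.4), the brown sphere covered √(2.0² + 0.4²) ≈ 2.0 units.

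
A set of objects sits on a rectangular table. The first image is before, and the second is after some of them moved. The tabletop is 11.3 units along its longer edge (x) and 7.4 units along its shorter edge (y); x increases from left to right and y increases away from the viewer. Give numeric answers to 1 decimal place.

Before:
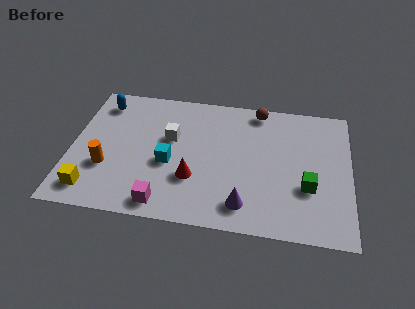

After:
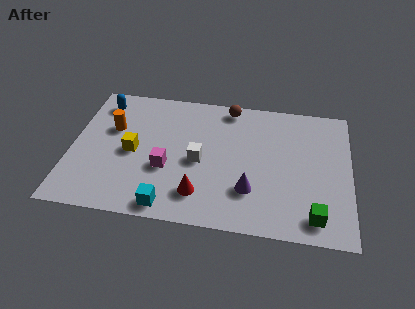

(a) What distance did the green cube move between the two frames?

1.5

From (9.6, 2.6) to (9.9, 1.1), the green cube covered √(0.3² + 1.5²) ≈ 1.5 units.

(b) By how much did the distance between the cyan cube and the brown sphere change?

+1.3

The distance was about 4.9 in the first image and 6.2 in the second, so they moved 1.3 units further apart.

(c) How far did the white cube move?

1.6

From (4.0, 4.5) to (5.2, 3.4), the white cube covered √(1.2² + 1.1²) ≈ 1.6 units.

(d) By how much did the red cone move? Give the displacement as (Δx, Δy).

(0.3, -0.8)

The red cone started near (5.0, 2.4) and ended near (5.3, 1.6).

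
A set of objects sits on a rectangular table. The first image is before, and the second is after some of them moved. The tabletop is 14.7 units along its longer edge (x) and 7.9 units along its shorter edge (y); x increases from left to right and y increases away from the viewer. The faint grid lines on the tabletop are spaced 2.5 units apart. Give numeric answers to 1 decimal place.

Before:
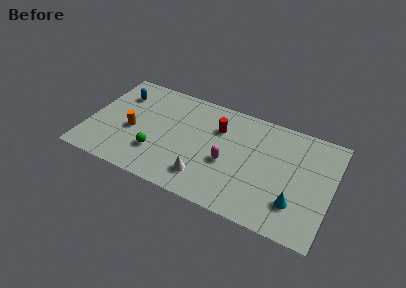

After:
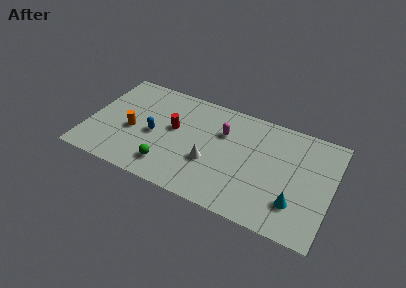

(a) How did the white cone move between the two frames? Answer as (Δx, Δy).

(0.2, 1.2)

The white cone started near (7.3, 1.7) and ended near (7.5, 2.9).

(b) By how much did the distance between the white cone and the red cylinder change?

-1.0

They were about 3.9 units apart before and 2.9 after — 1.0 units closer together.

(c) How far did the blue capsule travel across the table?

3.3

From (1.6, 5.9) to (4.0, 3.6), the blue capsule covered √(2.4² + 2.3²) ≈ 3.3 units.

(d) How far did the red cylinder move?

2.8

The red cylinder moved from about (7.7, 5.6) to (5.1, 4.5), a distance of √(2.6² + 1.1²) ≈ 2.8.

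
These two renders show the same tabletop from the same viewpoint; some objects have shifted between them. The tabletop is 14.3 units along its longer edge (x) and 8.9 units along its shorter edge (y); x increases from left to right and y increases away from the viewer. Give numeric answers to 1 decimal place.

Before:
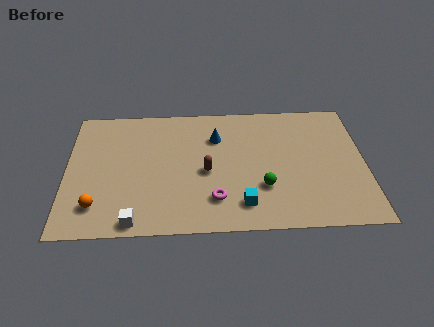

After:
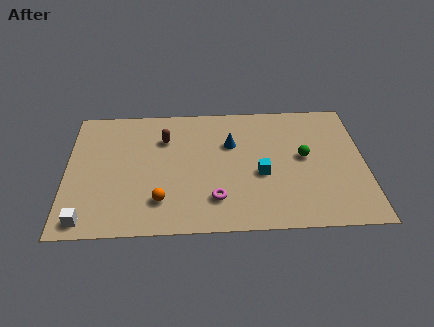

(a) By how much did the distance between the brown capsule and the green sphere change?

+3.9

Before: roughly 3.0 units apart; after: 6.9. That's 3.9 units further apart.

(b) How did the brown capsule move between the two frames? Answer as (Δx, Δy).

(-2.0, 2.4)

The brown capsule started near (6.7, 4.0) and ended near (4.7, 6.4).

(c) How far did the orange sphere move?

3.0

From (1.5, 1.9) to (4.5, 2.1), the orange sphere covered √(3.0² + 0.2²) ≈ 3.0 units.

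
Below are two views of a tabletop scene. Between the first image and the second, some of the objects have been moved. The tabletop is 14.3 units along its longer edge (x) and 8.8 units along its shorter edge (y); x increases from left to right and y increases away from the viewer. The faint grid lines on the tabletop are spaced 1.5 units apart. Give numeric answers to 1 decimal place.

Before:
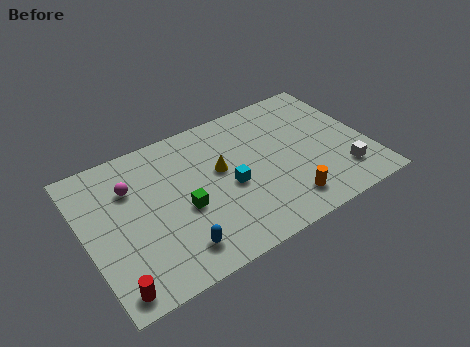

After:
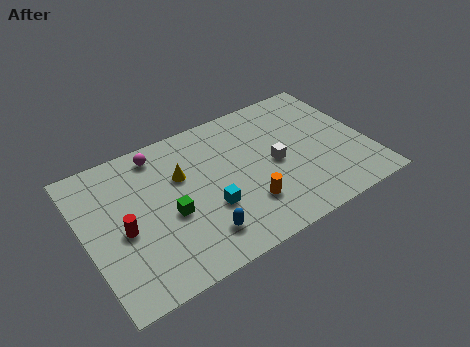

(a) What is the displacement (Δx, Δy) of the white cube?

(-3.1, 2.2)

The white cube was at about (12.7, 2.0) and moved to about (9.6, 4.2).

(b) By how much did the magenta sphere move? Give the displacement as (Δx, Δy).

(1.6, 1.4)

The magenta sphere was at about (2.5, 6.2) and moved to about (4.1, 7.6).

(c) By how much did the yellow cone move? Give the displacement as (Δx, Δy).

(-1.9, 0.6)

The yellow cone started near (6.9, 5.1) and ended near (5.0, 5.7).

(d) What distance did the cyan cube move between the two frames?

1.4

The cyan cube moved from about (7.2, 3.9) to (6.0, 3.1), a distance of √(1.2² + 0.8²) ≈ 1.4.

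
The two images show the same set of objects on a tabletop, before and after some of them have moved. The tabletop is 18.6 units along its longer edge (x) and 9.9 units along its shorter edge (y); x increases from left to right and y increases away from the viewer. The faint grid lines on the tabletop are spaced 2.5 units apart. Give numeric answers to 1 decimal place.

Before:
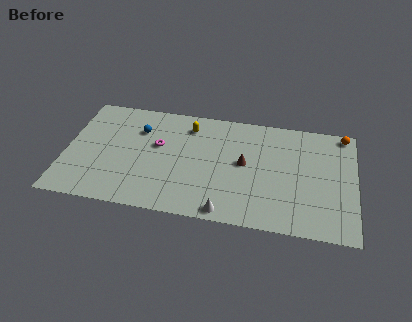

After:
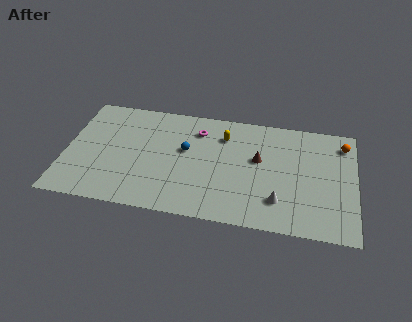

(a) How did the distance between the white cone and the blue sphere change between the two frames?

-1.6

The distance was about 8.6 in the first image and 7.0 in the second, so they moved 1.6 units closer together.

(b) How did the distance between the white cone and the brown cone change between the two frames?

-0.8

They were about 4.5 units apart before and 3.7 after — 0.8 units closer together.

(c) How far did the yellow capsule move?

2.4

The yellow capsule was near (7.8, 8.0) before and (10.1, 7.5) after, so it travelled √(2.3² + 0.5²) ≈ 2.4 units.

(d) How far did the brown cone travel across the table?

1.0

From (11.5, 5.3) to (12.4, 5.8), the brown cone covered √(0.9² + 0.5²) ≈ 1.0 units.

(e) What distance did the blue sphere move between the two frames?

3.4

From (4.6, 7.1) to (7.7, 5.8), the blue sphere covered √(3.1² + 1.3²) ≈ 3.4 units.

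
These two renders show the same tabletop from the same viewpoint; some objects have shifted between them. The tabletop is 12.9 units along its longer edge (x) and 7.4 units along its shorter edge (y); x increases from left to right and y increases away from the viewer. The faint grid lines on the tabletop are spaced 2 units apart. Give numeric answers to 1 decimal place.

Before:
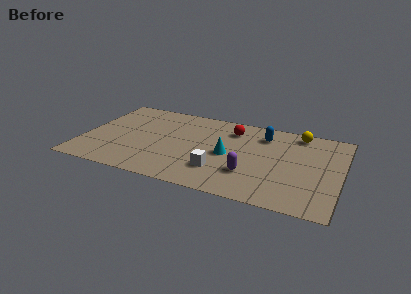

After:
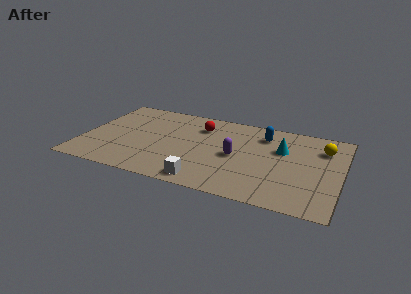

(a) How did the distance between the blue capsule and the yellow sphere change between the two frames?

+1.2

They were about 1.8 units apart before and 3.0 after — 1.2 units further apart.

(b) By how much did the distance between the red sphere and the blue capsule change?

+1.6

The distance was about 1.6 in the first image and 3.2 in the second, so they moved 1.6 units further apart.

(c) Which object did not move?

the blue capsule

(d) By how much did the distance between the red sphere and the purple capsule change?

-0.9

They were about 3.8 units apart before and 2.9 after — 0.9 units closer together.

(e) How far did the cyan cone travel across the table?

2.9

The cyan cone was near (7.3, 3.5) before and (9.9, 4.8) after, so it travelled √(2.6² + 1.3²) ≈ 2.9 units.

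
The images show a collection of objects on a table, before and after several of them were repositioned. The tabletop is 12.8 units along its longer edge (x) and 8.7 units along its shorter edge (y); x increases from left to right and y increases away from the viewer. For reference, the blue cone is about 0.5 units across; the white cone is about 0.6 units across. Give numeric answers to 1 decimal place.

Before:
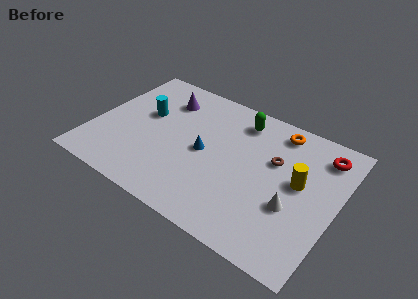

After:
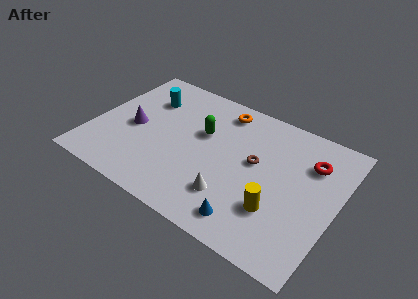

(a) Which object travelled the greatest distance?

the blue cone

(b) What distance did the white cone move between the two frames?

3.2

From (10.7, 3.2) to (7.7, 2.2), the white cone covered √(3.0² + 1.0²) ≈ 3.2 units.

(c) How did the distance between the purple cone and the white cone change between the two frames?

-2.3

Before: roughly 8.2 units apart; after: 5.9. That's 2.3 units closer together.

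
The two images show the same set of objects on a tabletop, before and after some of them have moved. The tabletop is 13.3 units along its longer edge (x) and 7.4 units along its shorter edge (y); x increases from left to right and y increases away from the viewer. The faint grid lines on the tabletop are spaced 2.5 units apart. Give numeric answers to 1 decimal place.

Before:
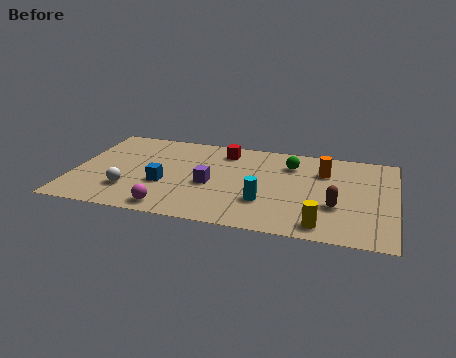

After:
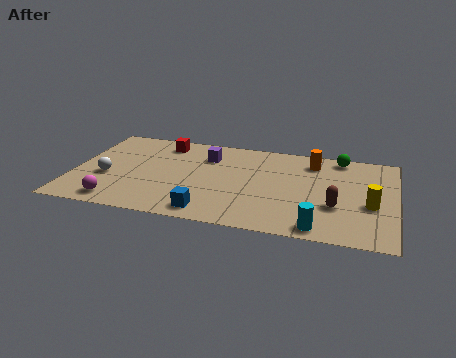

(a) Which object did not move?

the brown capsule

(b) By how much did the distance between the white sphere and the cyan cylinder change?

+3.5

They were about 5.6 units apart before and 9.1 after — 3.5 units further apart.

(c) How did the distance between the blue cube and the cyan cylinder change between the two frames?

+0.3

Before: roughly 4.2 units apart; after: 4.5. That's 0.3 units further apart.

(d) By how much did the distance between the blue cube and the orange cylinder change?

-0.6

Before: roughly 7.0 units apart; after: 6.4. That's 0.6 units closer together.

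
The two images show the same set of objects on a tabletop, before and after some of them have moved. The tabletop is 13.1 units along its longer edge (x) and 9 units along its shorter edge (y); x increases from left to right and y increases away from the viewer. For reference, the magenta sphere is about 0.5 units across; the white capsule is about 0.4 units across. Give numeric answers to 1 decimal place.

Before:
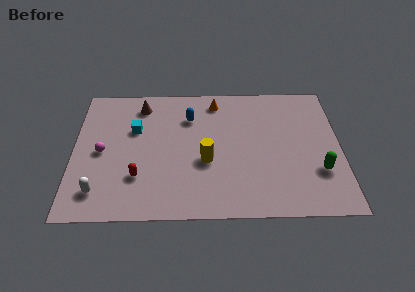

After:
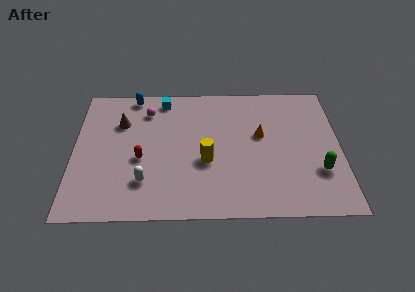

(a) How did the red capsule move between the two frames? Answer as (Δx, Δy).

(0.1, 1.2)

From the two frames, the red capsule sits at roughly (3.2, 2.6) before and (3.3, 3.8) after.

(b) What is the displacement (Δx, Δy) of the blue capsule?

(-2.8, 1.6)

The blue capsule started near (5.7, 6.6) and ended near (2.9, 8.2).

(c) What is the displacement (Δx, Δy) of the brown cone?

(-1.0, -1.2)

From the two frames, the brown cone sits at roughly (3.3, 7.5) before and (2.3, 6.3) after.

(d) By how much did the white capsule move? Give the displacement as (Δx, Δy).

(2.2, 0.6)

The white capsule was at about (1.3, 1.7) and moved to about (3.5, 2.3).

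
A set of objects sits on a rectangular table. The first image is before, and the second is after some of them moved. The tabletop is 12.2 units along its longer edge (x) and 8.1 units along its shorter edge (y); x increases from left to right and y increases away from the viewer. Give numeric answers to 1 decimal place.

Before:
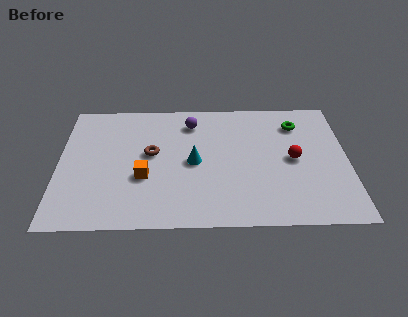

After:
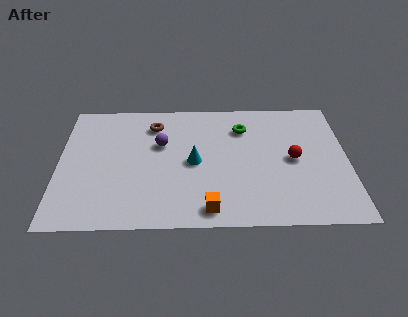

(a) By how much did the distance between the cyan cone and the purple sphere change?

-0.8

The distance was about 2.6 in the first image and 1.8 in the second, so they moved 0.8 units closer together.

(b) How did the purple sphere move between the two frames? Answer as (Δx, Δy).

(-1.3, -1.4)

From the two frames, the purple sphere sits at roughly (5.6, 6.5) before and (4.3, 5.1) after.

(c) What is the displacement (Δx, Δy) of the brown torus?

(0.1, 1.9)

The brown torus started near (3.9, 4.5) and ended near (4.0, 6.4).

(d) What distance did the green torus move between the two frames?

2.3

The green torus was near (10.1, 6.3) before and (7.8, 6.1) after, so it travelled √(2.3² + 0.2²) ≈ 2.3 units.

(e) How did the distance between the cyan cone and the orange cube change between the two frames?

+0.7

The distance was about 2.3 in the first image and 3.0 in the second, so they moved 0.7 units further apart.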